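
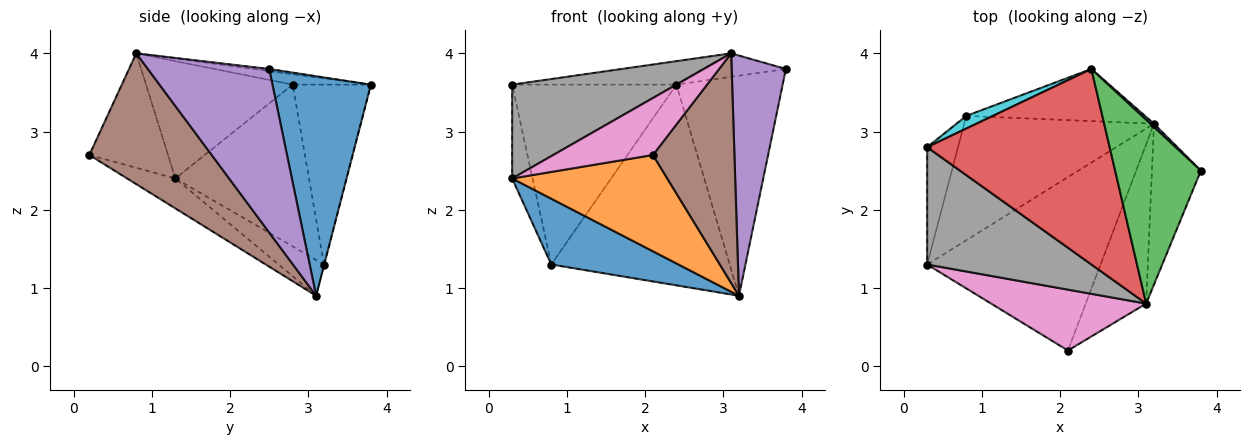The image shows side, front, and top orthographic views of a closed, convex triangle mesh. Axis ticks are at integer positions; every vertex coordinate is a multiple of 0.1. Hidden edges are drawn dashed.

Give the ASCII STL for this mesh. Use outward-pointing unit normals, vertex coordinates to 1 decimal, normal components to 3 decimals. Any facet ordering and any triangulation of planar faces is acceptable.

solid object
 facet normal 0.680 0.734 0.011
  outer loop
   vertex 3.2 3.1 0.9
   vertex 2.4 3.8 3.6
   vertex 3.8 2.5 3.8
  endloop
 endfacet
 facet normal -0.149 -0.480 -0.864
  outer loop
   vertex 2.1 0.2 2.7
   vertex 0.3 1.3 2.4
   vertex 3.2 3.1 0.9
  endloop
 endfacet
 facet normal -0.024 0.127 0.992
  outer loop
   vertex 3.1 0.8 4.0
   vertex 3.8 2.5 3.8
   vertex 2.4 3.8 3.6
  endloop
 endfacet
 facet normal -0.057 0.119 0.991
  outer loop
   vertex 3.1 0.8 4.0
   vertex 2.4 3.8 3.6
   vertex 0.3 2.8 3.6
  endloop
 endfacet
 facet normal 0.881 -0.394 -0.264
  outer loop
   vertex 3.1 0.8 4.0
   vertex 3.2 3.1 0.9
   vertex 3.8 2.5 3.8
  endloop
 endfacet
 facet normal 0.777 -0.517 -0.359
  outer loop
   vertex 3.1 0.8 4.0
   vertex 2.1 0.2 2.7
   vertex 3.2 3.1 0.9
  endloop
 endfacet
 facet normal -0.475 -0.601 0.643
  outer loop
   vertex 3.1 0.8 4.0
   vertex 0.3 1.3 2.4
   vertex 2.1 0.2 2.7
  endloop
 endfacet
 facet normal -0.487 -0.546 0.682
  outer loop
   vertex 3.1 0.8 4.0
   vertex 0.3 2.8 3.6
   vertex 0.3 1.3 2.4
  endloop
 endfacet
 facet normal -0.002 0.968 -0.251
  outer loop
   vertex 0.8 3.2 1.3
   vertex 2.4 3.8 3.6
   vertex 3.2 3.1 0.9
  endloop
 endfacet
 facet normal -0.429 0.901 0.063
  outer loop
   vertex 0.8 3.2 1.3
   vertex 0.3 2.8 3.6
   vertex 2.4 3.8 3.6
  endloop
 endfacet
 facet normal -0.165 -0.461 -0.872
  outer loop
   vertex 0.8 3.2 1.3
   vertex 3.2 3.1 0.9
   vertex 0.3 1.3 2.4
  endloop
 endfacet
 facet normal -0.971 0.148 -0.185
  outer loop
   vertex 0.8 3.2 1.3
   vertex 0.3 1.3 2.4
   vertex 0.3 2.8 3.6
  endloop
 endfacet
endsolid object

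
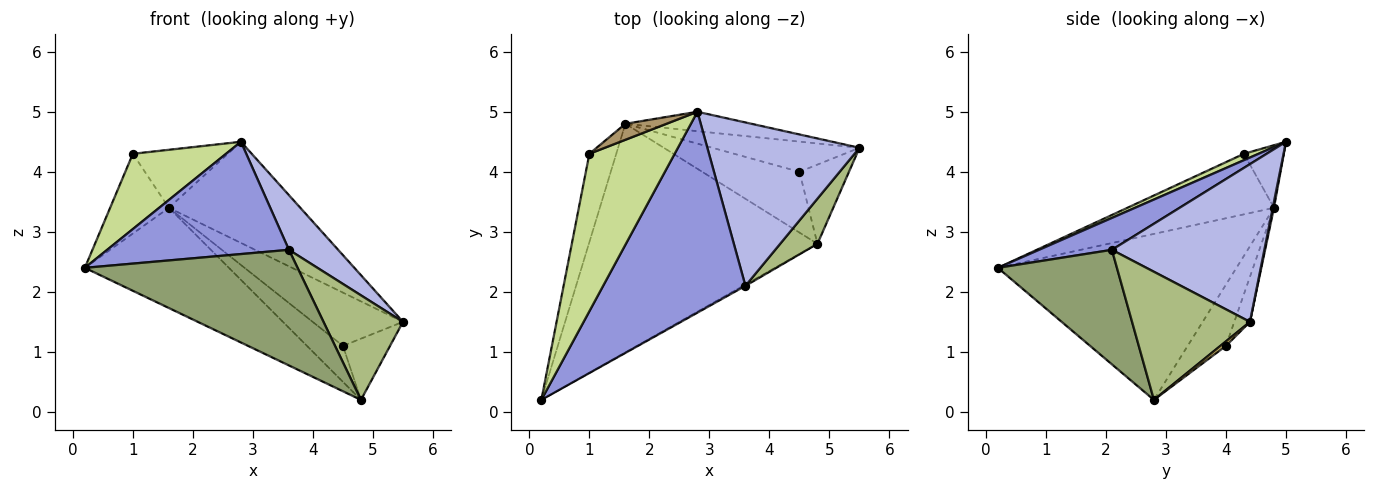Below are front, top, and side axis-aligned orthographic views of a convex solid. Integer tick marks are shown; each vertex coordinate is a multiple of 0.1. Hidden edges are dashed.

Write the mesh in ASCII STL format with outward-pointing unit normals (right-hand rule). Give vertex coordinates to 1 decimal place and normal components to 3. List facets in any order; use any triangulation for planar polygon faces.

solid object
 facet normal -0.554 0.334 -0.763
  outer loop
   vertex 1.6 4.8 3.4
   vertex 4.8 2.8 0.2
   vertex 0.2 0.2 2.4
  endloop
 endfacet
 facet normal 0.009 0.982 -0.188
  outer loop
   vertex 1.6 4.8 3.4
   vertex 2.8 5.0 4.5
   vertex 5.5 4.4 1.5
  endloop
 endfacet
 facet normal 0.192 -0.479 0.857
  outer loop
   vertex 3.6 2.1 2.7
   vertex 2.8 5.0 4.5
   vertex 0.2 0.2 2.4
  endloop
 endfacet
 facet normal 0.701 -0.226 0.676
  outer loop
   vertex 3.6 2.1 2.7
   vertex 5.5 4.4 1.5
   vertex 2.8 5.0 4.5
  endloop
 endfacet
 facet normal 0.488 -0.873 -0.010
  outer loop
   vertex 3.6 2.1 2.7
   vertex 0.2 0.2 2.4
   vertex 4.8 2.8 0.2
  endloop
 endfacet
 facet normal 0.806 -0.543 0.235
  outer loop
   vertex 3.6 2.1 2.7
   vertex 4.8 2.8 0.2
   vertex 5.5 4.4 1.5
  endloop
 endfacet
 facet normal 0.067 -0.430 0.900
  outer loop
   vertex 1.0 4.3 4.3
   vertex 0.2 0.2 2.4
   vertex 2.8 5.0 4.5
  endloop
 endfacet
 facet normal -0.858 0.344 -0.381
  outer loop
   vertex 1.0 4.3 4.3
   vertex 1.6 4.8 3.4
   vertex 0.2 0.2 2.4
  endloop
 endfacet
 facet normal -0.375 0.894 0.247
  outer loop
   vertex 1.0 4.3 4.3
   vertex 2.8 5.0 4.5
   vertex 1.6 4.8 3.4
  endloop
 endfacet
 facet normal 0.072 0.610 -0.789
  outer loop
   vertex 4.5 4.0 1.1
   vertex 5.5 4.4 1.5
   vertex 4.8 2.8 0.2
  endloop
 endfacet
 facet normal -0.149 0.860 -0.487
  outer loop
   vertex 4.5 4.0 1.1
   vertex 1.6 4.8 3.4
   vertex 5.5 4.4 1.5
  endloop
 endfacet
 facet normal -0.476 0.448 -0.756
  outer loop
   vertex 4.5 4.0 1.1
   vertex 4.8 2.8 0.2
   vertex 1.6 4.8 3.4
  endloop
 endfacet
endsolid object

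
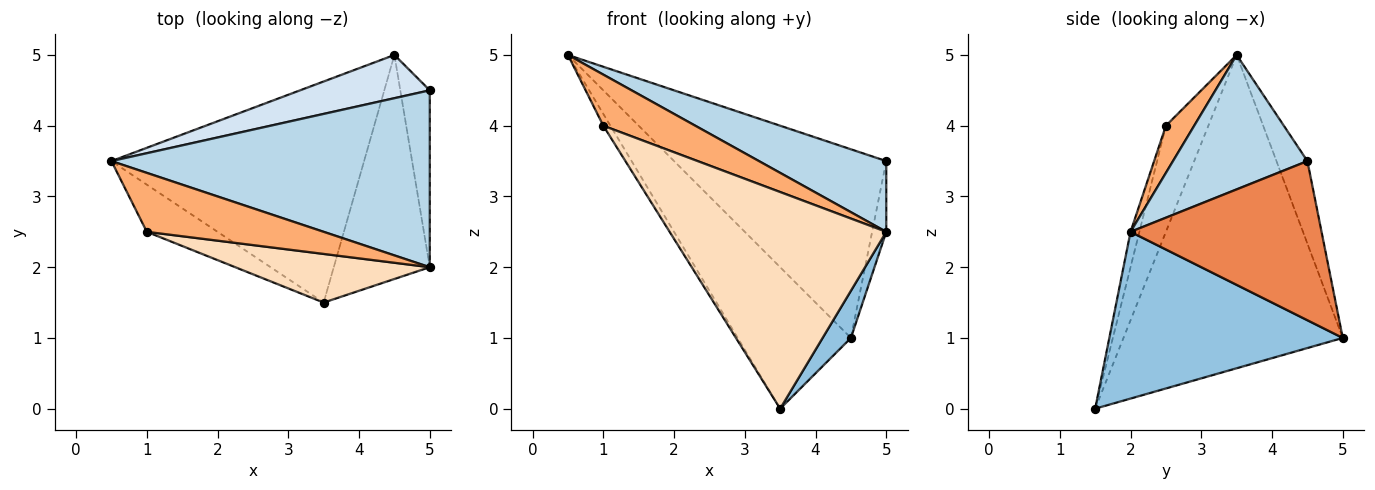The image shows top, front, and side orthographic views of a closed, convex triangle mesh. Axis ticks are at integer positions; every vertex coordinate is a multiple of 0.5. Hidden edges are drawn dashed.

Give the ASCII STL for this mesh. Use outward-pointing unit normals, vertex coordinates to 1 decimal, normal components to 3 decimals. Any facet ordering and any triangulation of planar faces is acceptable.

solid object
 facet normal -0.722 0.373 -0.582
  outer loop
   vertex 3.5 1.5 0.0
   vertex 0.5 3.5 5.0
   vertex 4.5 5.0 1.0
  endloop
 endfacet
 facet normal 0.862 -0.104 -0.496
  outer loop
   vertex 3.5 1.5 0.0
   vertex 4.5 5.0 1.0
   vertex 5.0 2.0 2.5
  endloop
 endfacet
 facet normal 0.365 -0.346 0.864
  outer loop
   vertex 5.0 4.5 3.5
   vertex 0.5 3.5 5.0
   vertex 5.0 2.0 2.5
  endloop
 endfacet
 facet normal -0.141 0.965 0.221
  outer loop
   vertex 5.0 4.5 3.5
   vertex 4.5 5.0 1.0
   vertex 0.5 3.5 5.0
  endloop
 endfacet
 facet normal 0.981 0.073 -0.182
  outer loop
   vertex 5.0 4.5 3.5
   vertex 5.0 2.0 2.5
   vertex 4.5 5.0 1.0
  endloop
 endfacet
 facet normal 0.198 -0.642 0.741
  outer loop
   vertex 1.0 2.5 4.0
   vertex 5.0 2.0 2.5
   vertex 0.5 3.5 5.0
  endloop
 endfacet
 facet normal -0.824 0.137 -0.549
  outer loop
   vertex 1.0 2.5 4.0
   vertex 0.5 3.5 5.0
   vertex 3.5 1.5 0.0
  endloop
 endfacet
 facet normal -0.040 -0.975 0.219
  outer loop
   vertex 1.0 2.5 4.0
   vertex 3.5 1.5 0.0
   vertex 5.0 2.0 2.5
  endloop
 endfacet
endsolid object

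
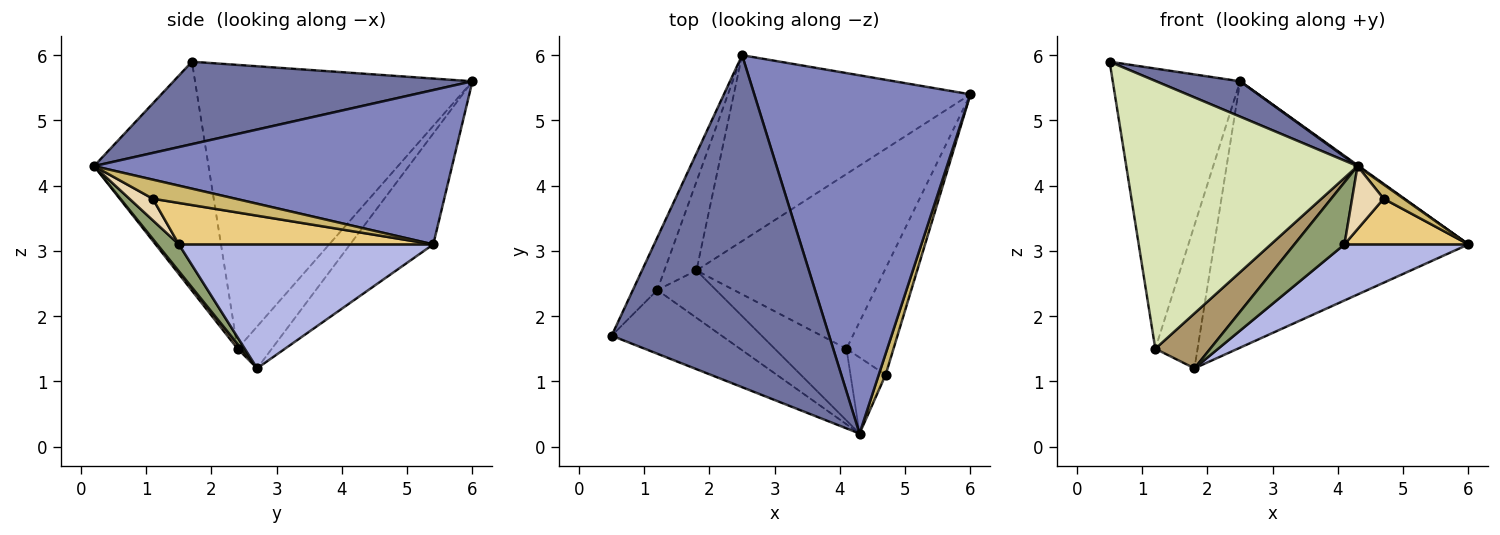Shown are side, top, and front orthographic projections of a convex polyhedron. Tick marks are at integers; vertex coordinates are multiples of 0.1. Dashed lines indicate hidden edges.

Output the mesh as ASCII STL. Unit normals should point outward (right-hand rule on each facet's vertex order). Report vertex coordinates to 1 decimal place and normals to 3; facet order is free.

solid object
 facet normal 0.353 -0.099 0.930
  outer loop
   vertex 2.5 6.0 5.6
   vertex 0.5 1.7 5.9
   vertex 4.3 0.2 4.3
  endloop
 endfacet
 facet normal 0.581 -0.002 0.814
  outer loop
   vertex 2.5 6.0 5.6
   vertex 4.3 0.2 4.3
   vertex 6.0 5.4 3.1
  endloop
 endfacet
 facet normal -0.259 0.792 -0.553
  outer loop
   vertex 2.5 6.0 5.6
   vertex 6.0 5.4 3.1
   vertex 1.8 2.7 1.2
  endloop
 endfacet
 facet normal 0.531 -0.259 -0.807
  outer loop
   vertex 4.1 1.5 3.1
   vertex 1.8 2.7 1.2
   vertex 6.0 5.4 3.1
  endloop
 endfacet
 facet normal 0.272 -0.630 -0.728
  outer loop
   vertex 4.1 1.5 3.1
   vertex 4.3 0.2 4.3
   vertex 1.8 2.7 1.2
  endloop
 endfacet
 facet normal -0.906 0.416 -0.078
  outer loop
   vertex 1.2 2.4 1.5
   vertex 0.5 1.7 5.9
   vertex 2.5 6.0 5.6
  endloop
 endfacet
 facet normal -0.567 0.700 -0.435
  outer loop
   vertex 1.2 2.4 1.5
   vertex 2.5 6.0 5.6
   vertex 1.8 2.7 1.2
  endloop
 endfacet
 facet normal -0.434 -0.877 -0.208
  outer loop
   vertex 1.2 2.4 1.5
   vertex 4.3 0.2 4.3
   vertex 0.5 1.7 5.9
  endloop
 endfacet
 facet normal 0.052 -0.756 -0.652
  outer loop
   vertex 1.2 2.4 1.5
   vertex 1.8 2.7 1.2
   vertex 4.3 0.2 4.3
  endloop
 endfacet
 facet normal 0.917 -0.223 0.332
  outer loop
   vertex 4.7 1.1 3.8
   vertex 6.0 5.4 3.1
   vertex 4.3 0.2 4.3
  endloop
 endfacet
 facet normal 0.629 -0.306 -0.714
  outer loop
   vertex 4.7 1.1 3.8
   vertex 4.1 1.5 3.1
   vertex 6.0 5.4 3.1
  endloop
 endfacet
 facet normal 0.428 -0.577 -0.696
  outer loop
   vertex 4.7 1.1 3.8
   vertex 4.3 0.2 4.3
   vertex 4.1 1.5 3.1
  endloop
 endfacet
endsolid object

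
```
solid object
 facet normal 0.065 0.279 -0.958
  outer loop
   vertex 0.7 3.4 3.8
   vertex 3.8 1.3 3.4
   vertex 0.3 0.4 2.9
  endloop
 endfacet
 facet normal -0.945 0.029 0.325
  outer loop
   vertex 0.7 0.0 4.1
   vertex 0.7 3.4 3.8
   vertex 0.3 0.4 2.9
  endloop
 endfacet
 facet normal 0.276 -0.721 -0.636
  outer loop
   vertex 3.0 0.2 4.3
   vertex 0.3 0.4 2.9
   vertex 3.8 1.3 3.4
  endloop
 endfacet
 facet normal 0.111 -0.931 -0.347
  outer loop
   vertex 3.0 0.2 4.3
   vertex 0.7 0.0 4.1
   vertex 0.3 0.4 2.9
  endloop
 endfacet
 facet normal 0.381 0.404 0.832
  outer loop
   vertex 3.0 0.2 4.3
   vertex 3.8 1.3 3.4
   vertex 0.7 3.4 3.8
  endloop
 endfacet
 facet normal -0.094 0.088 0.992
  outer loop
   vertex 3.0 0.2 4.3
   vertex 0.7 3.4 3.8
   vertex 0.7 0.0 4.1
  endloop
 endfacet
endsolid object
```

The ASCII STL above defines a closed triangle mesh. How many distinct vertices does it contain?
5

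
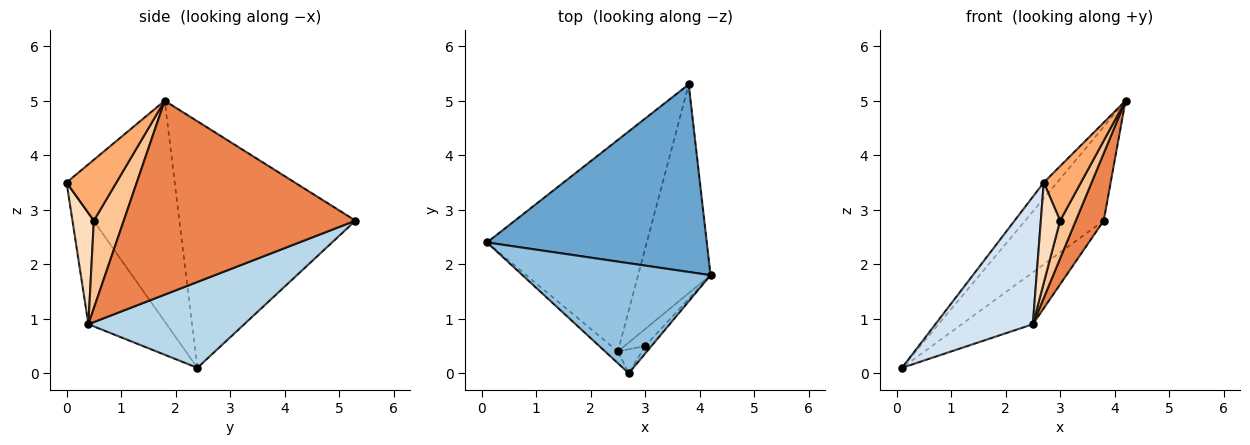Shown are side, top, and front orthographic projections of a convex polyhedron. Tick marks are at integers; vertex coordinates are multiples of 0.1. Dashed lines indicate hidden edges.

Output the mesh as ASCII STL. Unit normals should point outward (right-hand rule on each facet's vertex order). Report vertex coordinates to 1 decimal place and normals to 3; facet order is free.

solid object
 facet normal -0.708 0.316 0.631
  outer loop
   vertex 3.8 5.3 2.8
   vertex 0.1 2.4 0.1
   vertex 4.2 1.8 5.0
  endloop
 endfacet
 facet normal -0.758 0.094 0.646
  outer loop
   vertex 2.7 0.0 3.5
   vertex 4.2 1.8 5.0
   vertex 0.1 2.4 0.1
  endloop
 endfacet
 facet normal 0.463 0.211 -0.861
  outer loop
   vertex 2.5 0.4 0.9
   vertex 0.1 2.4 0.1
   vertex 3.8 5.3 2.8
  endloop
 endfacet
 facet normal -0.624 -0.778 -0.072
  outer loop
   vertex 2.5 0.4 0.9
   vertex 2.7 0.0 3.5
   vertex 0.1 2.4 0.1
  endloop
 endfacet
 facet normal 0.931 -0.112 -0.348
  outer loop
   vertex 2.5 0.4 0.9
   vertex 3.8 5.3 2.8
   vertex 4.2 1.8 5.0
  endloop
 endfacet
 facet normal 0.799 -0.596 -0.083
  outer loop
   vertex 3.0 0.5 2.8
   vertex 4.2 1.8 5.0
   vertex 2.7 0.0 3.5
  endloop
 endfacet
 facet normal 0.867 -0.455 -0.204
  outer loop
   vertex 3.0 0.5 2.8
   vertex 2.5 0.4 0.9
   vertex 4.2 1.8 5.0
  endloop
 endfacet
 facet normal 0.733 -0.661 -0.158
  outer loop
   vertex 3.0 0.5 2.8
   vertex 2.7 0.0 3.5
   vertex 2.5 0.4 0.9
  endloop
 endfacet
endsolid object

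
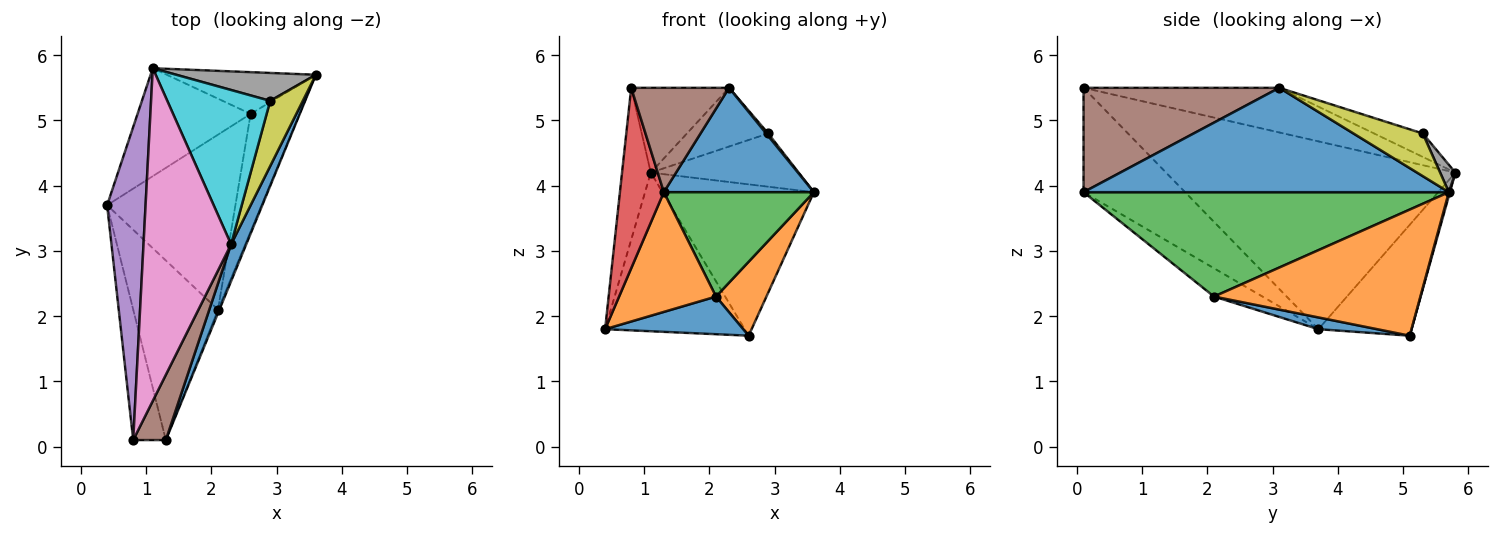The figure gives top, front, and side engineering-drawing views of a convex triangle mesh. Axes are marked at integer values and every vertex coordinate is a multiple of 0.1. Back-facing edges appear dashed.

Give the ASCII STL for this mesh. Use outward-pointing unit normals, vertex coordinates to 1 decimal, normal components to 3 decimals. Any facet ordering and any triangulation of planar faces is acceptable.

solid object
 facet normal 0.917 -0.377 0.133
  outer loop
   vertex 2.3 3.1 5.5
   vertex 1.3 0.1 3.9
   vertex 3.6 5.7 3.9
  endloop
 endfacet
 facet normal -0.267 -0.535 -0.802
  outer loop
   vertex 2.1 2.1 2.3
   vertex 1.3 0.1 3.9
   vertex 0.4 3.7 1.8
  endloop
 endfacet
 facet normal 0.925 -0.380 -0.012
  outer loop
   vertex 2.1 2.1 2.3
   vertex 3.6 5.7 3.9
   vertex 1.3 0.1 3.9
  endloop
 endfacet
 facet normal -0.882 -0.381 -0.276
  outer loop
   vertex 0.8 0.1 5.5
   vertex 0.4 3.7 1.8
   vertex 1.3 0.1 3.9
  endloop
 endfacet
 facet normal -0.975 0.097 0.200
  outer loop
   vertex 0.8 0.1 5.5
   vertex 1.1 5.8 4.2
   vertex 0.4 3.7 1.8
  endloop
 endfacet
 facet normal 0.861 -0.431 0.269
  outer loop
   vertex 0.8 0.1 5.5
   vertex 1.3 0.1 3.9
   vertex 2.3 3.1 5.5
  endloop
 endfacet
 facet normal -0.443 0.221 0.869
  outer loop
   vertex 0.8 0.1 5.5
   vertex 2.3 3.1 5.5
   vertex 1.1 5.8 4.2
  endloop
 endfacet
 facet normal 0.091 0.882 0.463
  outer loop
   vertex 2.9 5.3 4.8
   vertex 3.6 5.7 3.9
   vertex 1.1 5.8 4.2
  endloop
 endfacet
 facet normal 0.794 -0.023 0.607
  outer loop
   vertex 2.9 5.3 4.8
   vertex 2.3 3.1 5.5
   vertex 3.6 5.7 3.9
  endloop
 endfacet
 facet normal -0.208 0.348 0.914
  outer loop
   vertex 2.9 5.3 4.8
   vertex 1.1 5.8 4.2
   vertex 2.3 3.1 5.5
  endloop
 endfacet
 facet normal 0.089 -0.210 -0.974
  outer loop
   vertex 2.6 5.1 1.7
   vertex 2.1 2.1 2.3
   vertex 0.4 3.7 1.8
  endloop
 endfacet
 facet normal 0.909 -0.222 -0.353
  outer loop
   vertex 2.6 5.1 1.7
   vertex 3.6 5.7 3.9
   vertex 2.1 2.1 2.3
  endloop
 endfacet
 facet normal -0.483 0.724 -0.493
  outer loop
   vertex 2.6 5.1 1.7
   vertex 0.4 3.7 1.8
   vertex 1.1 5.8 4.2
  endloop
 endfacet
 facet normal 0.007 0.964 -0.266
  outer loop
   vertex 2.6 5.1 1.7
   vertex 1.1 5.8 4.2
   vertex 3.6 5.7 3.9
  endloop
 endfacet
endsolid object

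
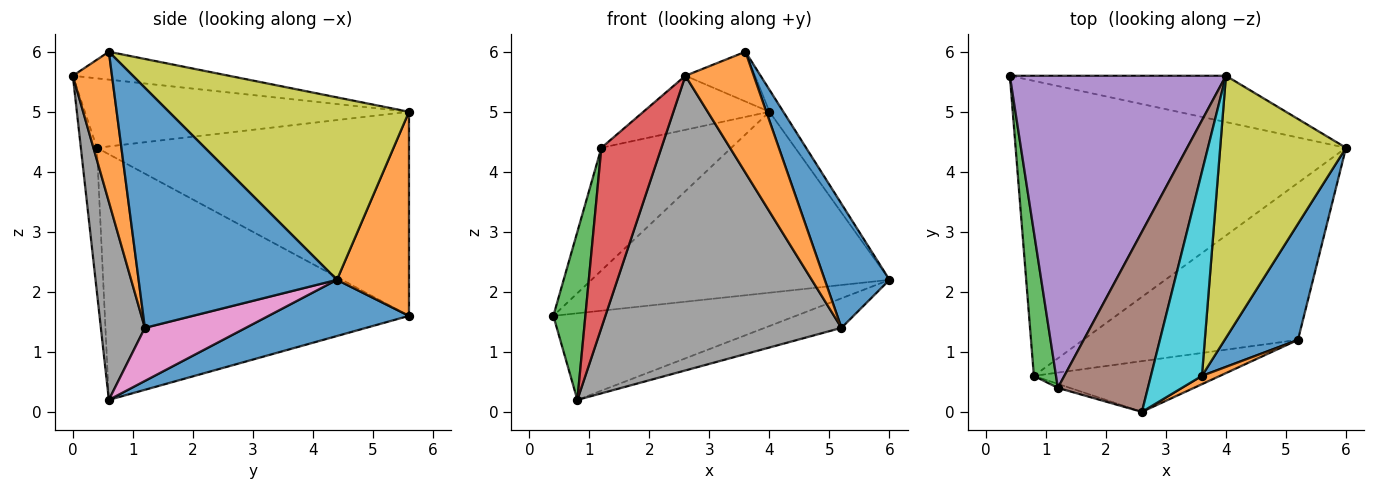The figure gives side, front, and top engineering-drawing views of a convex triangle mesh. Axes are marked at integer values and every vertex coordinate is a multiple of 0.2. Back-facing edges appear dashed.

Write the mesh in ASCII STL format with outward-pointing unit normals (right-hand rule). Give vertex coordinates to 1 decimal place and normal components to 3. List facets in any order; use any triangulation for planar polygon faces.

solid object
 facet normal 0.161 0.278 -0.947
  outer loop
   vertex 0.8 0.6 0.2
   vertex 0.4 5.6 1.6
   vertex 6.0 4.4 2.2
  endloop
 endfacet
 facet normal 0.228 0.943 -0.241
  outer loop
   vertex 4.0 5.6 5.0
   vertex 6.0 4.4 2.2
   vertex 0.4 5.6 1.6
  endloop
 endfacet
 facet normal -0.991 -0.104 0.089
  outer loop
   vertex 1.2 0.4 4.4
   vertex 0.4 5.6 1.6
   vertex 0.8 0.6 0.2
  endloop
 endfacet
 facet normal -0.258 -0.966 -0.021
  outer loop
   vertex 1.2 0.4 4.4
   vertex 0.8 0.6 0.2
   vertex 2.6 0.0 5.6
  endloop
 endfacet
 facet normal -0.660 0.275 0.699
  outer loop
   vertex 1.2 0.4 4.4
   vertex 4.0 5.6 5.0
   vertex 0.4 5.6 1.6
  endloop
 endfacet
 facet normal -0.594 0.231 0.770
  outer loop
   vertex 1.2 0.4 4.4
   vertex 2.6 0.0 5.6
   vertex 4.0 5.6 5.0
  endloop
 endfacet
 facet normal 0.236 0.180 -0.955
  outer loop
   vertex 5.2 1.2 1.4
   vertex 0.8 0.6 0.2
   vertex 6.0 4.4 2.2
  endloop
 endfacet
 facet normal 0.178 -0.970 -0.167
  outer loop
   vertex 5.2 1.2 1.4
   vertex 2.6 0.0 5.6
   vertex 0.8 0.6 0.2
  endloop
 endfacet
 facet normal 0.822 0.048 0.567
  outer loop
   vertex 3.6 0.6 6.0
   vertex 6.0 4.4 2.2
   vertex 4.0 5.6 5.0
  endloop
 endfacet
 facet normal -0.469 0.209 0.858
  outer loop
   vertex 3.6 0.6 6.0
   vertex 4.0 5.6 5.0
   vertex 2.6 0.0 5.6
  endloop
 endfacet
 facet normal 0.913 -0.298 0.279
  outer loop
   vertex 3.6 0.6 6.0
   vertex 5.2 1.2 1.4
   vertex 6.0 4.4 2.2
  endloop
 endfacet
 facet normal 0.496 -0.866 0.060
  outer loop
   vertex 3.6 0.6 6.0
   vertex 2.6 0.0 5.6
   vertex 5.2 1.2 1.4
  endloop
 endfacet
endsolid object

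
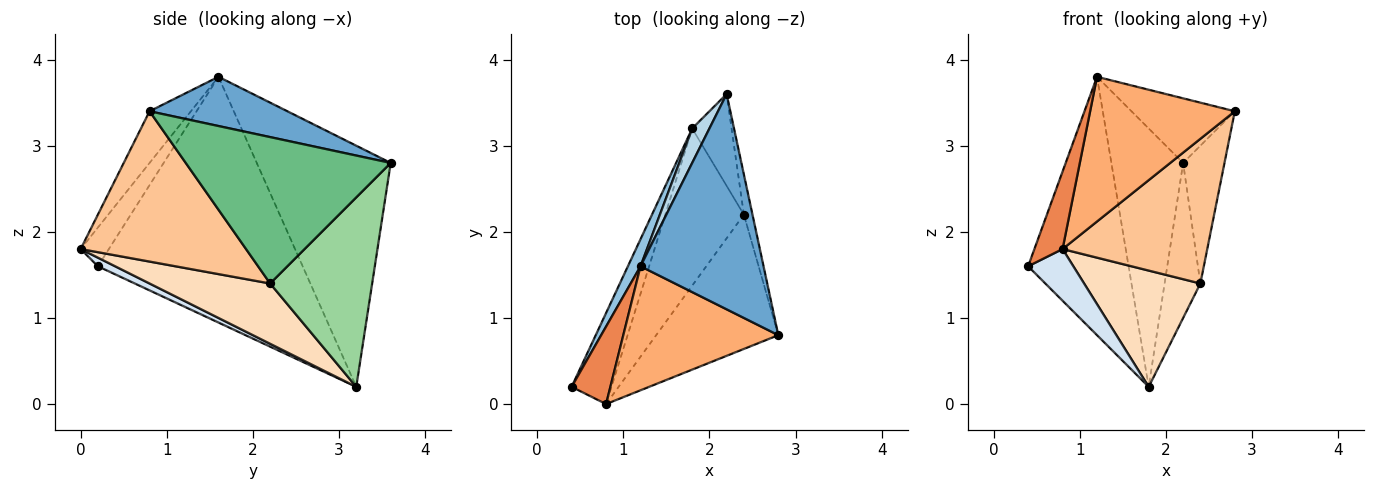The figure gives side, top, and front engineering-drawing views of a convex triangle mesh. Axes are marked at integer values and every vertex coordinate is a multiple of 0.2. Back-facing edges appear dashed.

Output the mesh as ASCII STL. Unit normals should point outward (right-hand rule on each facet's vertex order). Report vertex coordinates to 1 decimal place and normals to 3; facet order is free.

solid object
 facet normal 0.358 0.268 0.894
  outer loop
   vertex 1.2 1.6 3.8
   vertex 2.8 0.8 3.4
   vertex 2.2 3.6 2.8
  endloop
 endfacet
 facet normal -0.897 0.440 0.046
  outer loop
   vertex 1.2 1.6 3.8
   vertex 1.8 3.2 0.2
   vertex 0.4 0.2 1.6
  endloop
 endfacet
 facet normal -0.880 0.471 0.063
  outer loop
   vertex 1.2 1.6 3.8
   vertex 2.2 3.6 2.8
   vertex 1.8 3.2 0.2
  endloop
 endfacet
 facet normal 0.185 -0.485 -0.855
  outer loop
   vertex 0.8 0.0 1.8
   vertex 0.4 0.2 1.6
   vertex 1.8 3.2 0.2
  endloop
 endfacet
 facet normal -0.577 -0.577 0.577
  outer loop
   vertex 0.8 0.0 1.8
   vertex 1.2 1.6 3.8
   vertex 0.4 0.2 1.6
  endloop
 endfacet
 facet normal -0.212 -0.742 0.636
  outer loop
   vertex 0.8 0.0 1.8
   vertex 2.8 0.8 3.4
   vertex 1.2 1.6 3.8
  endloop
 endfacet
 facet normal 0.642 -0.562 -0.522
  outer loop
   vertex 2.4 2.2 1.4
   vertex 2.8 0.8 3.4
   vertex 0.8 0.0 1.8
  endloop
 endfacet
 facet normal 0.525 -0.506 -0.684
  outer loop
   vertex 2.4 2.2 1.4
   vertex 0.8 0.0 1.8
   vertex 1.8 3.2 0.2
  endloop
 endfacet
 facet normal 0.979 0.197 -0.058
  outer loop
   vertex 2.4 2.2 1.4
   vertex 2.2 3.6 2.8
   vertex 2.8 0.8 3.4
  endloop
 endfacet
 facet normal 0.926 0.325 -0.192
  outer loop
   vertex 2.4 2.2 1.4
   vertex 1.8 3.2 0.2
   vertex 2.2 3.6 2.8
  endloop
 endfacet
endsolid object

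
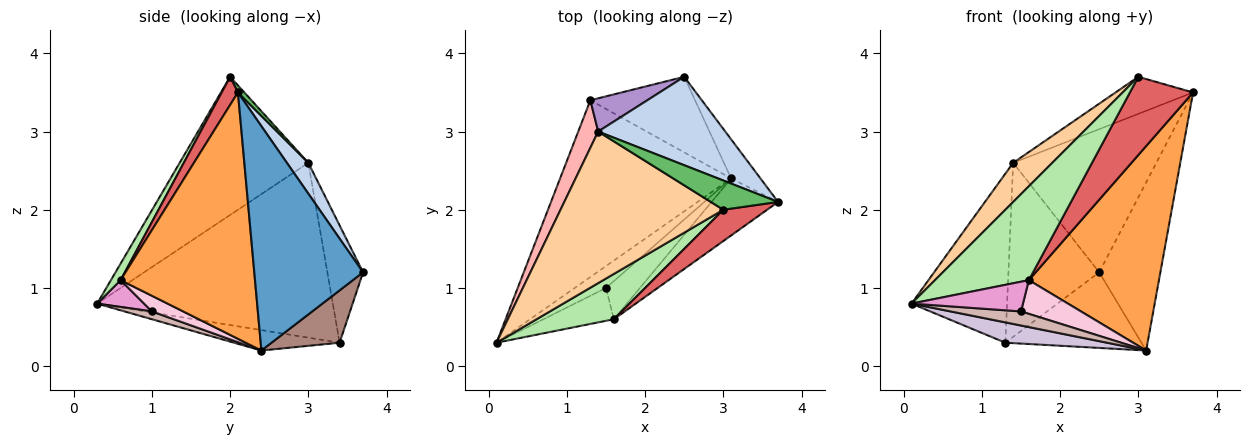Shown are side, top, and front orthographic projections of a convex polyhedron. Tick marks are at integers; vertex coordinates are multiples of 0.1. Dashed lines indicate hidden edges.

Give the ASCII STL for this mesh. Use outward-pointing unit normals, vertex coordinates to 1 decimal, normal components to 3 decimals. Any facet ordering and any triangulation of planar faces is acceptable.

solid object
 facet normal 0.866 0.487 -0.113
  outer loop
   vertex 3.1 2.4 0.2
   vertex 2.5 3.7 1.2
   vertex 3.7 2.1 3.5
  endloop
 endfacet
 facet normal 0.126 0.844 0.521
  outer loop
   vertex 1.4 3.0 2.6
   vertex 3.7 2.1 3.5
   vertex 2.5 3.7 1.2
  endloop
 endfacet
 facet normal 0.705 -0.683 -0.190
  outer loop
   vertex 1.6 0.6 1.1
   vertex 3.1 2.4 0.2
   vertex 3.7 2.1 3.5
  endloop
 endfacet
 facet normal -0.635 -0.193 0.748
  outer loop
   vertex 3.0 2.0 3.7
   vertex 1.4 3.0 2.6
   vertex 0.1 0.3 0.8
  endloop
 endfacet
 facet normal 0.065 0.783 0.618
  outer loop
   vertex 3.0 2.0 3.7
   vertex 3.7 2.1 3.5
   vertex 1.4 3.0 2.6
  endloop
 endfacet
 facet normal 0.093 -0.897 0.433
  outer loop
   vertex 3.0 2.0 3.7
   vertex 0.1 0.3 0.8
   vertex 1.6 0.6 1.1
  endloop
 endfacet
 facet normal 0.232 -0.903 0.361
  outer loop
   vertex 3.0 2.0 3.7
   vertex 1.6 0.6 1.1
   vertex 3.7 2.1 3.5
  endloop
 endfacet
 facet normal -0.922 0.374 0.105
  outer loop
   vertex 1.3 3.4 0.3
   vertex 0.1 0.3 0.8
   vertex 1.4 3.0 2.6
  endloop
 endfacet
 facet normal -0.360 0.916 0.175
  outer loop
   vertex 1.3 3.4 0.3
   vertex 1.4 3.0 2.6
   vertex 2.5 3.7 1.2
  endloop
 endfacet
 facet normal -0.118 -0.113 -0.987
  outer loop
   vertex 1.3 3.4 0.3
   vertex 3.1 2.4 0.2
   vertex 0.1 0.3 0.8
  endloop
 endfacet
 facet normal 0.333 0.667 -0.667
  outer loop
   vertex 1.3 3.4 0.3
   vertex 2.5 3.7 1.2
   vertex 3.1 2.4 0.2
  endloop
 endfacet
 facet normal 0.206 -0.529 -0.823
  outer loop
   vertex 1.5 1.0 0.7
   vertex 0.1 0.3 0.8
   vertex 3.1 2.4 0.2
  endloop
 endfacet
 facet normal 0.272 -0.646 -0.714
  outer loop
   vertex 1.5 1.0 0.7
   vertex 1.6 0.6 1.1
   vertex 0.1 0.3 0.8
  endloop
 endfacet
 facet normal 0.327 -0.626 -0.708
  outer loop
   vertex 1.5 1.0 0.7
   vertex 3.1 2.4 0.2
   vertex 1.6 0.6 1.1
  endloop
 endfacet
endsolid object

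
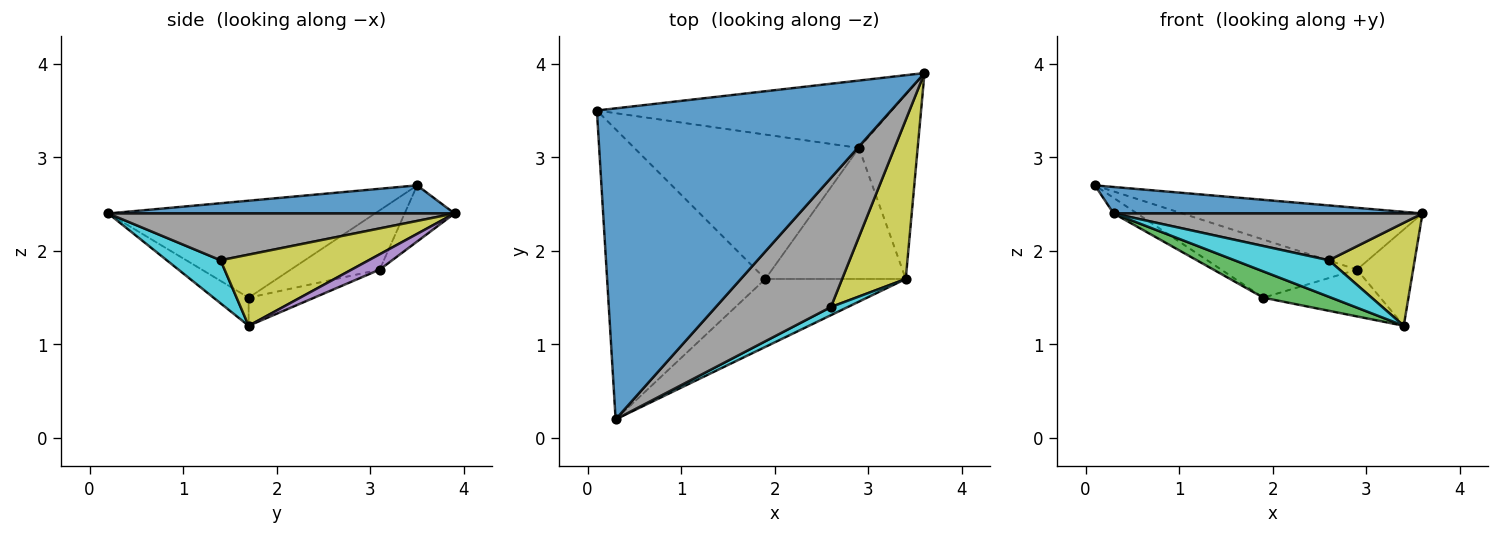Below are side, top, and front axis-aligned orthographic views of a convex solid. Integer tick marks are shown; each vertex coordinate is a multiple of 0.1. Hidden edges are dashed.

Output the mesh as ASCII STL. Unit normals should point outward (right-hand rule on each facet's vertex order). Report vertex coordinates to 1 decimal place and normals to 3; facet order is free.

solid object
 facet normal 0.095 -0.084 0.992
  outer loop
   vertex 0.3 0.2 2.4
   vertex 3.6 3.9 2.4
   vertex 0.1 3.5 2.7
  endloop
 endfacet
 facet normal -0.522 0.046 -0.852
  outer loop
   vertex 1.9 1.7 1.5
   vertex 0.3 0.2 2.4
   vertex 0.1 3.5 2.7
  endloop
 endfacet
 facet normal -0.183 -0.355 -0.917
  outer loop
   vertex 1.9 1.7 1.5
   vertex 3.4 1.7 1.2
   vertex 0.3 0.2 2.4
  endloop
 endfacet
 facet normal -0.139 0.669 -0.730
  outer loop
   vertex 2.9 3.1 1.8
   vertex 0.1 3.5 2.7
   vertex 3.6 3.9 2.4
  endloop
 endfacet
 facet normal 0.225 0.451 -0.864
  outer loop
   vertex 2.9 3.1 1.8
   vertex 3.6 3.9 2.4
   vertex 3.4 1.7 1.2
  endloop
 endfacet
 facet normal -0.238 0.363 -0.901
  outer loop
   vertex 2.9 3.1 1.8
   vertex 1.9 1.7 1.5
   vertex 0.1 3.5 2.7
  endloop
 endfacet
 facet normal -0.185 0.331 -0.925
  outer loop
   vertex 2.9 3.1 1.8
   vertex 3.4 1.7 1.2
   vertex 1.9 1.7 1.5
  endloop
 endfacet
 facet normal 0.357 -0.318 0.878
  outer loop
   vertex 2.6 1.4 1.9
   vertex 3.6 3.9 2.4
   vertex 0.3 0.2 2.4
  endloop
 endfacet
 facet normal 0.684 -0.396 0.612
  outer loop
   vertex 2.6 1.4 1.9
   vertex 3.4 1.7 1.2
   vertex 3.6 3.9 2.4
  endloop
 endfacet
 facet normal 0.486 -0.853 0.190
  outer loop
   vertex 2.6 1.4 1.9
   vertex 0.3 0.2 2.4
   vertex 3.4 1.7 1.2
  endloop
 endfacet
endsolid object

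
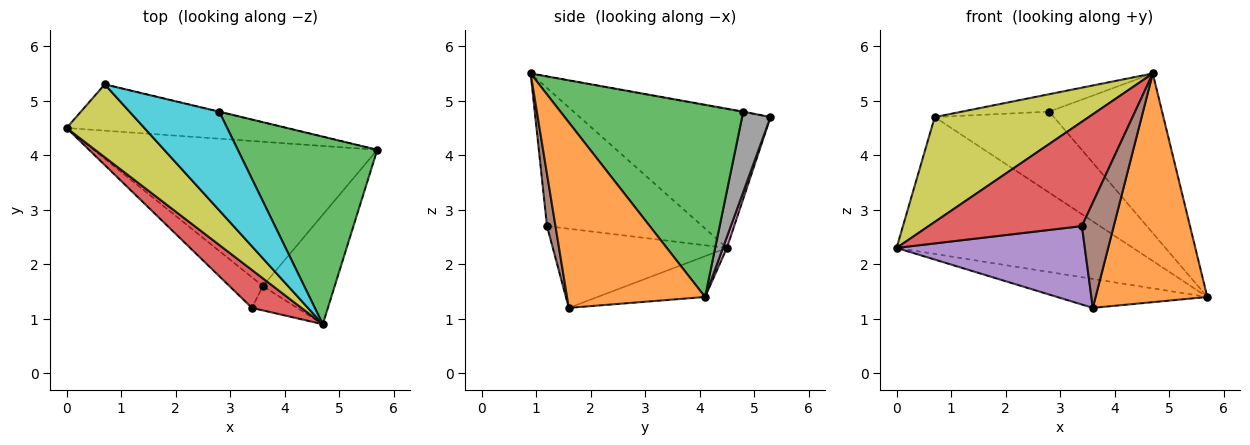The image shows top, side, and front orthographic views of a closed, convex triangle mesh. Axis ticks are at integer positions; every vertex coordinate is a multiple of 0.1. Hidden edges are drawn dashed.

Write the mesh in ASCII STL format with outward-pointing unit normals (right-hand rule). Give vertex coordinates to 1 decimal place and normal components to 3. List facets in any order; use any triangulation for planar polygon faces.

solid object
 facet normal -0.140 0.195 -0.971
  outer loop
   vertex 3.6 1.6 1.2
   vertex 0.0 4.5 2.3
   vertex 5.7 4.1 1.4
  endloop
 endfacet
 facet normal 0.744 -0.602 -0.288
  outer loop
   vertex 3.6 1.6 1.2
   vertex 5.7 4.1 1.4
   vertex 4.7 0.9 5.5
  endloop
 endfacet
 facet normal 0.724 0.447 0.525
  outer loop
   vertex 2.8 4.8 4.8
   vertex 4.7 0.9 5.5
   vertex 5.7 4.1 1.4
  endloop
 endfacet
 facet normal -0.690 -0.681 0.247
  outer loop
   vertex 3.4 1.2 2.7
   vertex 4.7 0.9 5.5
   vertex 0.0 4.5 2.3
  endloop
 endfacet
 facet normal -0.653 -0.706 -0.275
  outer loop
   vertex 3.4 1.2 2.7
   vertex 0.0 4.5 2.3
   vertex 3.6 1.6 1.2
  endloop
 endfacet
 facet normal 0.252 -0.943 -0.218
  outer loop
   vertex 3.4 1.2 2.7
   vertex 3.6 1.6 1.2
   vertex 4.7 0.9 5.5
  endloop
 endfacet
 facet normal 0.016 0.947 -0.320
  outer loop
   vertex 0.7 5.3 4.7
   vertex 5.7 4.1 1.4
   vertex 0.0 4.5 2.3
  endloop
 endfacet
 facet normal 0.232 0.973 -0.003
  outer loop
   vertex 0.7 5.3 4.7
   vertex 2.8 4.8 4.8
   vertex 5.7 4.1 1.4
  endloop
 endfacet
 facet normal -0.713 -0.576 0.400
  outer loop
   vertex 0.7 5.3 4.7
   vertex 0.0 4.5 2.3
   vertex 4.7 0.9 5.5
  endloop
 endfacet
 facet normal -0.005 0.174 0.985
  outer loop
   vertex 0.7 5.3 4.7
   vertex 4.7 0.9 5.5
   vertex 2.8 4.8 4.8
  endloop
 endfacet
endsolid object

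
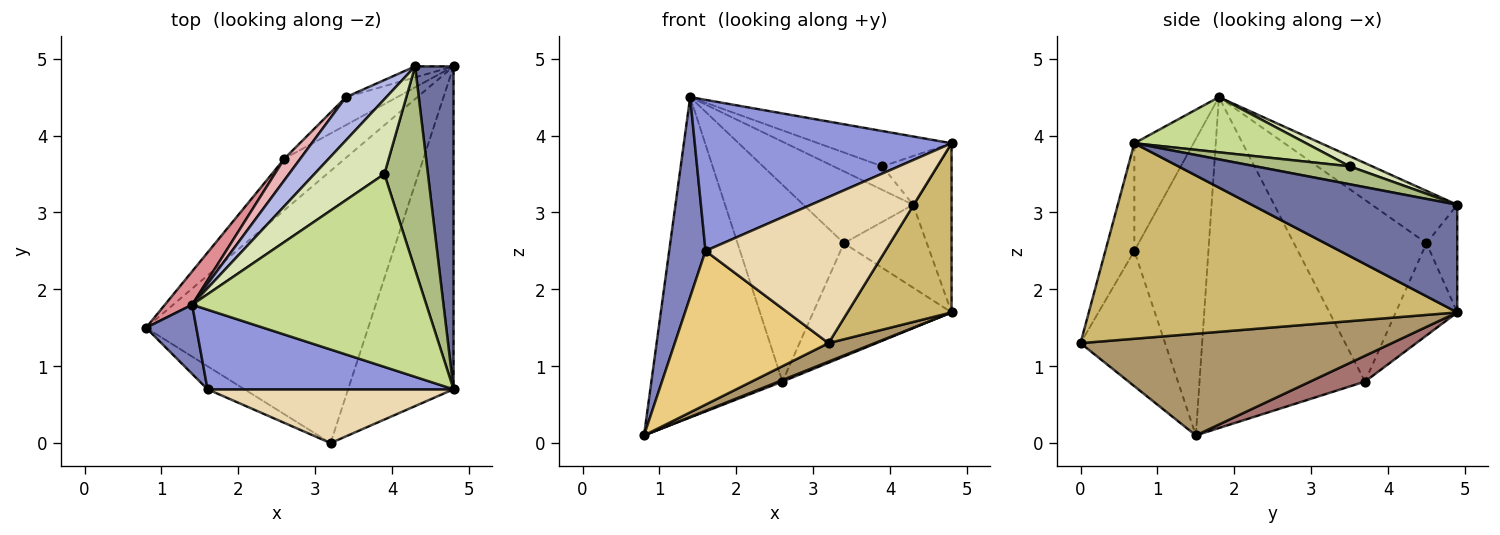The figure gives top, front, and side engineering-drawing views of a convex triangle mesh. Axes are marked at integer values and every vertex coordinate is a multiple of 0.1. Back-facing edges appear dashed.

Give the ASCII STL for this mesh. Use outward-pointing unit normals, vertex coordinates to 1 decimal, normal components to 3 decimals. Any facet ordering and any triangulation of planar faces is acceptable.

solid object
 facet normal 0.927 0.174 0.331
  outer loop
   vertex 4.8 4.9 1.7
   vertex 4.3 4.9 3.1
   vertex 4.8 0.7 3.9
  endloop
 endfacet
 facet normal -0.888 -0.435 0.151
  outer loop
   vertex 1.6 0.7 2.5
   vertex 1.4 1.8 4.5
   vertex 0.8 1.5 0.1
  endloop
 endfacet
 facet normal -0.200 -0.867 0.457
  outer loop
   vertex 1.6 0.7 2.5
   vertex 4.8 0.7 3.9
   vertex 1.4 1.8 4.5
  endloop
 endfacet
 facet normal -0.555 0.713 0.429
  outer loop
   vertex 3.4 4.5 2.6
   vertex 1.4 1.8 4.5
   vertex 4.3 4.9 3.1
  endloop
 endfacet
 facet normal -0.345 0.930 -0.123
  outer loop
   vertex 3.4 4.5 2.6
   vertex 4.3 4.9 3.1
   vertex 4.8 4.9 1.7
  endloop
 endfacet
 facet normal 0.372 0.216 0.903
  outer loop
   vertex 3.9 3.5 3.6
   vertex 4.8 0.7 3.9
   vertex 4.3 4.9 3.1
  endloop
 endfacet
 facet normal 0.226 0.175 0.958
  outer loop
   vertex 3.9 3.5 3.6
   vertex 1.4 1.8 4.5
   vertex 4.8 0.7 3.9
  endloop
 endfacet
 facet normal 0.137 0.298 0.945
  outer loop
   vertex 3.9 3.5 3.6
   vertex 4.3 4.9 3.1
   vertex 1.4 1.8 4.5
  endloop
 endfacet
 facet normal 0.415 -0.062 -0.908
  outer loop
   vertex 3.2 0.0 1.3
   vertex 0.8 1.5 0.1
   vertex 4.8 4.9 1.7
  endloop
 endfacet
 facet normal 0.854 -0.241 -0.461
  outer loop
   vertex 3.2 0.0 1.3
   vertex 4.8 4.9 1.7
   vertex 4.8 0.7 3.9
  endloop
 endfacet
 facet normal -0.478 -0.869 -0.130
  outer loop
   vertex 3.2 0.0 1.3
   vertex 1.6 0.7 2.5
   vertex 0.8 1.5 0.1
  endloop
 endfacet
 facet normal -0.150 -0.928 0.342
  outer loop
   vertex 3.2 0.0 1.3
   vertex 4.8 0.7 3.9
   vertex 1.6 0.7 2.5
  endloop
 endfacet
 facet normal 0.391 -0.027 -0.920
  outer loop
   vertex 2.6 3.7 0.8
   vertex 4.8 4.9 1.7
   vertex 0.8 1.5 0.1
  endloop
 endfacet
 facet normal -0.396 0.891 -0.220
  outer loop
   vertex 2.6 3.7 0.8
   vertex 3.4 4.5 2.6
   vertex 4.8 4.9 1.7
  endloop
 endfacet
 facet normal -0.782 0.620 0.064
  outer loop
   vertex 2.6 3.7 0.8
   vertex 0.8 1.5 0.1
   vertex 1.4 1.8 4.5
  endloop
 endfacet
 facet normal -0.778 0.624 0.068
  outer loop
   vertex 2.6 3.7 0.8
   vertex 1.4 1.8 4.5
   vertex 3.4 4.5 2.6
  endloop
 endfacet
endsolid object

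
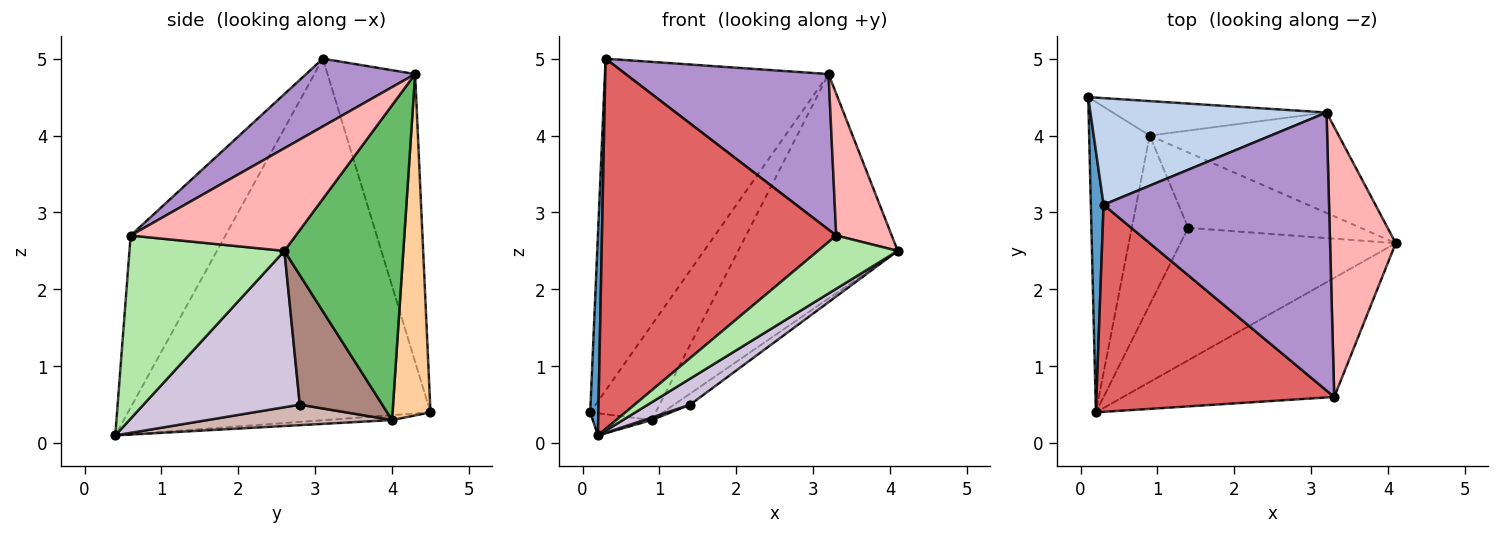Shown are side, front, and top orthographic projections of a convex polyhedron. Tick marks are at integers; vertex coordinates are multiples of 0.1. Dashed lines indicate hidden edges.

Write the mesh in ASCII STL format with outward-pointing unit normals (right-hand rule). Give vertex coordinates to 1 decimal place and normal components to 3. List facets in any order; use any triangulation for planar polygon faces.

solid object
 facet normal -0.999 -0.027 0.035
  outer loop
   vertex 0.3 3.1 5.0
   vertex 0.1 4.5 0.4
   vertex 0.2 0.4 0.1
  endloop
 endfacet
 facet normal -0.349 0.892 0.287
  outer loop
   vertex 3.2 4.3 4.8
   vertex 0.1 4.5 0.4
   vertex 0.3 3.1 5.0
  endloop
 endfacet
 facet normal -0.080 0.071 -0.994
  outer loop
   vertex 0.9 4.0 0.3
   vertex 0.2 0.4 0.1
   vertex 0.1 4.5 0.4
  endloop
 endfacet
 facet normal 0.478 0.825 -0.300
  outer loop
   vertex 0.9 4.0 0.3
   vertex 0.1 4.5 0.4
   vertex 3.2 4.3 4.8
  endloop
 endfacet
 facet normal 0.562 0.755 -0.338
  outer loop
   vertex 0.9 4.0 0.3
   vertex 3.2 4.3 4.8
   vertex 4.1 2.6 2.5
  endloop
 endfacet
 facet normal 0.621 -0.320 -0.716
  outer loop
   vertex 3.3 0.6 2.7
   vertex 0.2 0.4 0.1
   vertex 4.1 2.6 2.5
  endloop
 endfacet
 facet normal -0.333 -0.823 0.460
  outer loop
   vertex 3.3 0.6 2.7
   vertex 0.3 3.1 5.0
   vertex 0.2 0.4 0.1
  endloop
 endfacet
 facet normal 0.811 -0.272 0.518
  outer loop
   vertex 3.3 0.6 2.7
   vertex 4.1 2.6 2.5
   vertex 3.2 4.3 4.8
  endloop
 endfacet
 facet normal 0.254 -0.472 0.844
  outer loop
   vertex 3.3 0.6 2.7
   vertex 3.2 4.3 4.8
   vertex 0.3 3.1 5.0
  endloop
 endfacet
 facet normal 0.580 -0.157 -0.799
  outer loop
   vertex 1.4 2.8 0.5
   vertex 4.1 2.6 2.5
   vertex 0.2 0.4 0.1
  endloop
 endfacet
 facet normal 0.597 0.116 -0.794
  outer loop
   vertex 1.4 2.8 0.5
   vertex 0.9 4.0 0.3
   vertex 4.1 2.6 2.5
  endloop
 endfacet
 facet normal 0.342 -0.014 -0.940
  outer loop
   vertex 1.4 2.8 0.5
   vertex 0.2 0.4 0.1
   vertex 0.9 4.0 0.3
  endloop
 endfacet
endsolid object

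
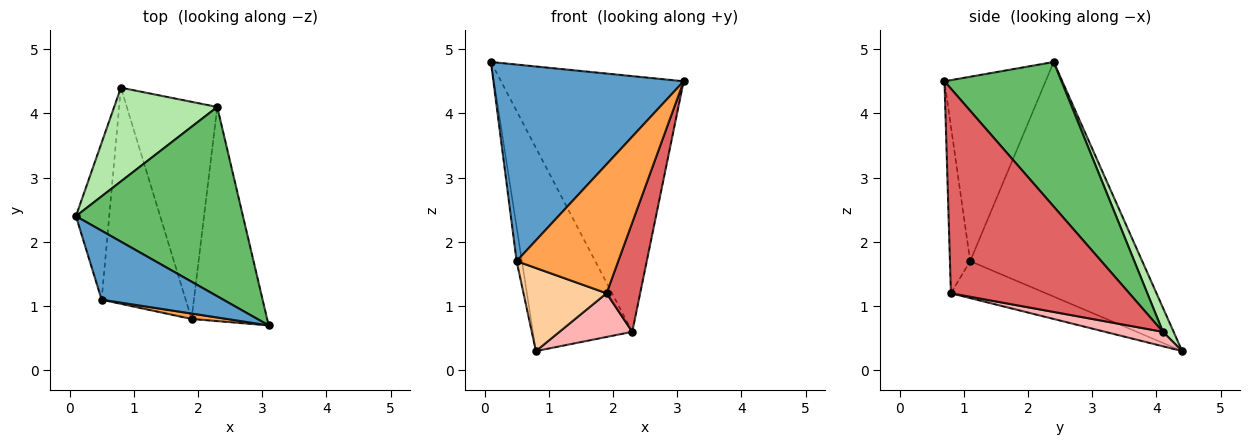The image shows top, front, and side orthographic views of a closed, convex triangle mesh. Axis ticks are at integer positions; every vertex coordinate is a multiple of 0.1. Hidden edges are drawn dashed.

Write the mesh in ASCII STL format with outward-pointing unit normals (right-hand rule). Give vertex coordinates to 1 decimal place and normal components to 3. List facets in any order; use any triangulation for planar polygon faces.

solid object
 facet normal -0.448 -0.843 0.296
  outer loop
   vertex 0.5 1.1 1.7
   vertex 3.1 0.7 4.5
   vertex 0.1 2.4 4.8
  endloop
 endfacet
 facet normal -0.990 0.030 -0.140
  outer loop
   vertex 0.5 1.1 1.7
   vertex 0.1 2.4 4.8
   vertex 0.8 4.4 0.3
  endloop
 endfacet
 facet normal -0.195 -0.980 0.041
  outer loop
   vertex 1.9 0.8 1.2
   vertex 3.1 0.7 4.5
   vertex 0.5 1.1 1.7
  endloop
 endfacet
 facet normal -0.380 -0.332 -0.864
  outer loop
   vertex 1.9 0.8 1.2
   vertex 0.5 1.1 1.7
   vertex 0.8 4.4 0.3
  endloop
 endfacet
 facet normal 0.458 0.715 0.529
  outer loop
   vertex 2.3 4.1 0.6
   vertex 0.1 2.4 4.8
   vertex 3.1 0.7 4.5
  endloop
 endfacet
 facet normal 0.097 0.904 0.417
  outer loop
   vertex 2.3 4.1 0.6
   vertex 0.8 4.4 0.3
   vertex 0.1 2.4 4.8
  endloop
 endfacet
 facet normal 0.924 -0.174 -0.341
  outer loop
   vertex 2.3 4.1 0.6
   vertex 3.1 0.7 4.5
   vertex 1.9 0.8 1.2
  endloop
 endfacet
 facet normal 0.155 -0.195 -0.969
  outer loop
   vertex 2.3 4.1 0.6
   vertex 1.9 0.8 1.2
   vertex 0.8 4.4 0.3
  endloop
 endfacet
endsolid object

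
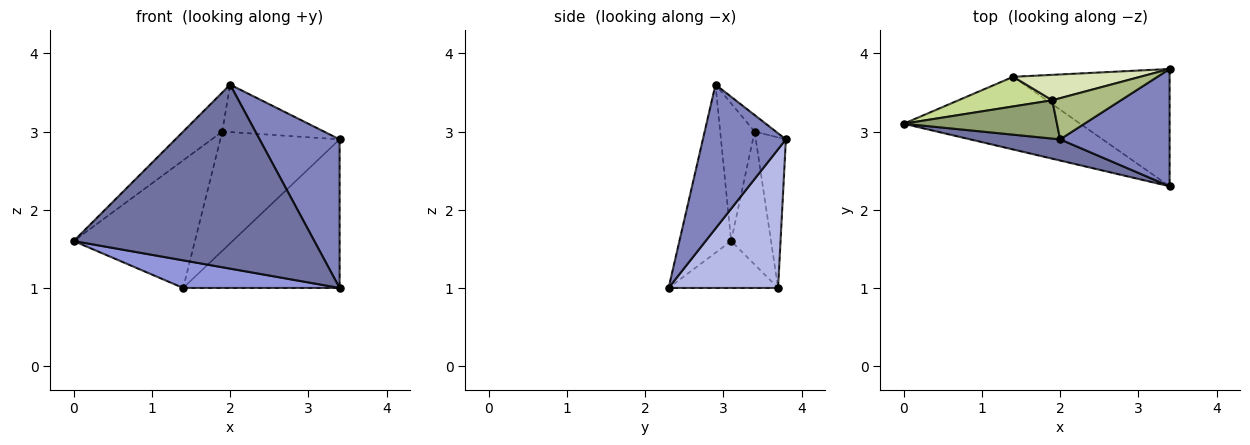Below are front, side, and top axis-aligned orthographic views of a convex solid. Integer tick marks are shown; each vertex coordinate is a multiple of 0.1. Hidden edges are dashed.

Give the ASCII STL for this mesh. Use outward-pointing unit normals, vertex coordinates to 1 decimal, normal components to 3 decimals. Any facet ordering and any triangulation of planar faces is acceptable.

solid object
 facet normal -0.209 -0.972 0.112
  outer loop
   vertex 2.0 2.9 3.6
   vertex 0.0 3.1 1.6
   vertex 3.4 2.3 1.0
  endloop
 endfacet
 facet normal 0.631 -0.609 0.480
  outer loop
   vertex 2.0 2.9 3.6
   vertex 3.4 2.3 1.0
   vertex 3.4 3.8 2.9
  endloop
 endfacet
 facet normal -0.241 -0.345 -0.907
  outer loop
   vertex 1.4 3.7 1.0
   vertex 3.4 2.3 1.0
   vertex 0.0 3.1 1.6
  endloop
 endfacet
 facet normal 0.482 0.688 -0.543
  outer loop
   vertex 1.4 3.7 1.0
   vertex 3.4 3.8 2.9
   vertex 3.4 2.3 1.0
  endloop
 endfacet
 facet normal -0.532 0.605 0.593
  outer loop
   vertex 1.9 3.4 3.0
   vertex 0.0 3.1 1.6
   vertex 2.0 2.9 3.6
  endloop
 endfacet
 facet normal -0.156 0.746 0.648
  outer loop
   vertex 1.9 3.4 3.0
   vertex 2.0 2.9 3.6
   vertex 3.4 3.8 2.9
  endloop
 endfacet
 facet normal -0.305 0.928 0.215
  outer loop
   vertex 1.9 3.4 3.0
   vertex 1.4 3.7 1.0
   vertex 0.0 3.1 1.6
  endloop
 endfacet
 facet normal -0.240 0.950 0.202
  outer loop
   vertex 1.9 3.4 3.0
   vertex 3.4 3.8 2.9
   vertex 1.4 3.7 1.0
  endloop
 endfacet
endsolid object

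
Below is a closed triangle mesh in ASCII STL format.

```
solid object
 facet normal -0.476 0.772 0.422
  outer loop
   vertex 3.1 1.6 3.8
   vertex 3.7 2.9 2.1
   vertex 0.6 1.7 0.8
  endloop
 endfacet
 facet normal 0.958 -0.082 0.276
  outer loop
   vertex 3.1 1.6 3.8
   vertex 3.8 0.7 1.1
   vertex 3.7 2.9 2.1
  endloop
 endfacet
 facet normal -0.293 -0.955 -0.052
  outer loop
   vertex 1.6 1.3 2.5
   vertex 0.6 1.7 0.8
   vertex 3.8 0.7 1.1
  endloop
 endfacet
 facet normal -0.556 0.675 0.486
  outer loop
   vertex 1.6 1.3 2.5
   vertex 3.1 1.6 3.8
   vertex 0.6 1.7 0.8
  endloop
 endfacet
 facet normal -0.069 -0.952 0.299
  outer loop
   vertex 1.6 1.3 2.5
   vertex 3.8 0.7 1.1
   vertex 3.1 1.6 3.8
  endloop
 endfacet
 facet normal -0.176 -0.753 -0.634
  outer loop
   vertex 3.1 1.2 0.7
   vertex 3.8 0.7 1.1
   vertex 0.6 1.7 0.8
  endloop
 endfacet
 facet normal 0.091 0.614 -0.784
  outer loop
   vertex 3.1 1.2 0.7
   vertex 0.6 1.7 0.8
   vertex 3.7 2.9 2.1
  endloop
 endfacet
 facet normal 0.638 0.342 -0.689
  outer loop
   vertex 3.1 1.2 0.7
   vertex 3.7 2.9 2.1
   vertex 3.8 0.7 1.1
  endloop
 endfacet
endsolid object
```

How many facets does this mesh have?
8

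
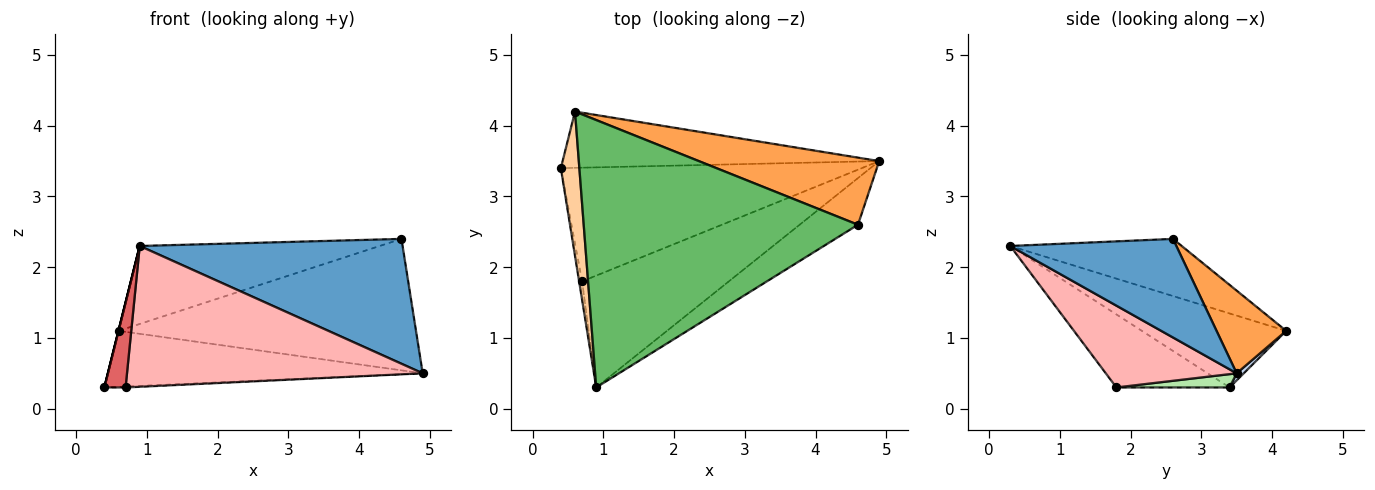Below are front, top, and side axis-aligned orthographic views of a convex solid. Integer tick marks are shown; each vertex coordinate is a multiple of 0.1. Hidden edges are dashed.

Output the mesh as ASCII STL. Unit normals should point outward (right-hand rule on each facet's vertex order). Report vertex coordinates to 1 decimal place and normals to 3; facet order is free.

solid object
 facet normal 0.509 -0.806 -0.301
  outer loop
   vertex 4.6 2.6 2.4
   vertex 0.9 0.3 2.3
   vertex 4.9 3.5 0.5
  endloop
 endfacet
 facet normal 0.016 0.705 -0.709
  outer loop
   vertex 0.6 4.2 1.1
   vertex 4.9 3.5 0.5
   vertex 0.4 3.4 0.3
  endloop
 endfacet
 facet normal 0.204 0.872 0.445
  outer loop
   vertex 0.6 4.2 1.1
   vertex 4.6 2.6 2.4
   vertex 4.9 3.5 0.5
  endloop
 endfacet
 facet normal -0.970 0.000 0.243
  outer loop
   vertex 0.6 4.2 1.1
   vertex 0.4 3.4 0.3
   vertex 0.9 0.3 2.3
  endloop
 endfacet
 facet normal -0.196 0.275 0.941
  outer loop
   vertex 0.6 4.2 1.1
   vertex 0.9 0.3 2.3
   vertex 4.6 2.6 2.4
  endloop
 endfacet
 facet normal 0.044 0.008 -0.999
  outer loop
   vertex 0.7 1.8 0.3
   vertex 0.4 3.4 0.3
   vertex 4.9 3.5 0.5
  endloop
 endfacet
 facet normal -0.982 -0.184 -0.040
  outer loop
   vertex 0.7 1.8 0.3
   vertex 0.9 0.3 2.3
   vertex 0.4 3.4 0.3
  endloop
 endfacet
 facet normal 0.327 -0.740 -0.588
  outer loop
   vertex 0.7 1.8 0.3
   vertex 4.9 3.5 0.5
   vertex 0.9 0.3 2.3
  endloop
 endfacet
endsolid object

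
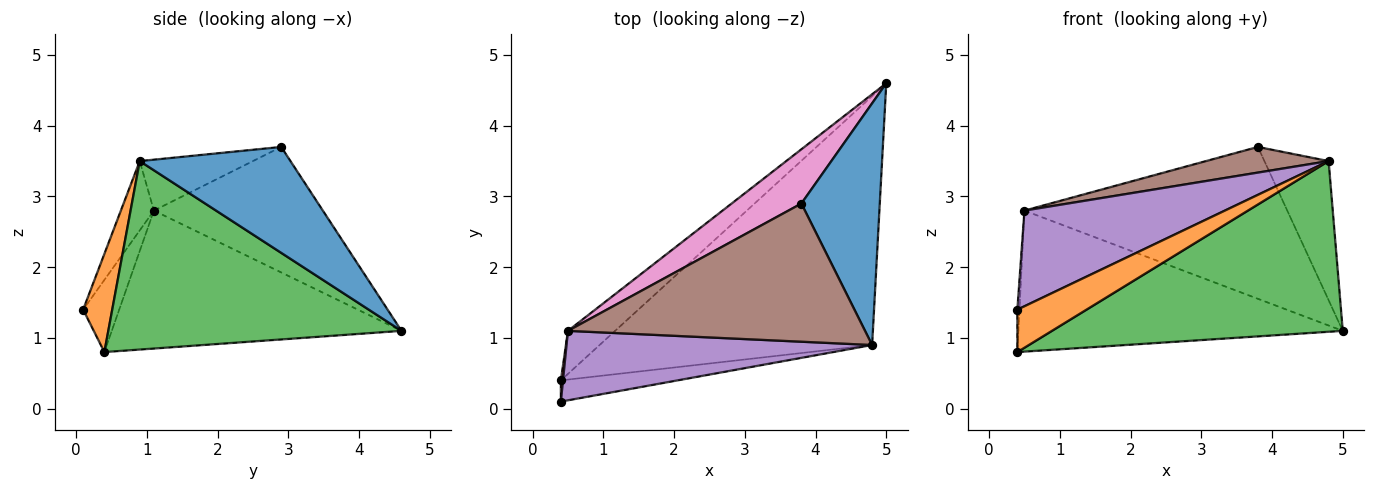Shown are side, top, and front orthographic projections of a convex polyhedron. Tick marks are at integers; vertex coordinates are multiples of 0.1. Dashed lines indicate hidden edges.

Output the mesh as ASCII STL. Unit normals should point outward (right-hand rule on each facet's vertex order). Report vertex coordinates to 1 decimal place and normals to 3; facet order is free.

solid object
 facet normal 0.760 0.324 0.563
  outer loop
   vertex 4.8 0.9 3.5
   vertex 5.0 4.6 1.1
   vertex 3.8 2.9 3.7
  endloop
 endfacet
 facet normal 0.352 -0.837 -0.419
  outer loop
   vertex 4.8 0.9 3.5
   vertex 0.4 0.1 1.4
   vertex 0.4 0.4 0.8
  endloop
 endfacet
 facet normal 0.495 -0.491 -0.716
  outer loop
   vertex 4.8 0.9 3.5
   vertex 0.4 0.4 0.8
   vertex 5.0 4.6 1.1
  endloop
 endfacet
 facet normal -0.998 0.059 0.029
  outer loop
   vertex 0.5 1.1 2.8
   vertex 0.4 0.4 0.8
   vertex 0.4 0.1 1.4
  endloop
 endfacet
 facet normal -0.132 -0.802 0.582
  outer loop
   vertex 0.5 1.1 2.8
   vertex 0.4 0.1 1.4
   vertex 4.8 0.9 3.5
  endloop
 endfacet
 facet normal -0.166 -0.180 0.970
  outer loop
   vertex 0.5 1.1 2.8
   vertex 4.8 0.9 3.5
   vertex 3.8 2.9 3.7
  endloop
 endfacet
 facet normal -0.518 0.806 0.288
  outer loop
   vertex 0.5 1.1 2.8
   vertex 3.8 2.9 3.7
   vertex 5.0 4.6 1.1
  endloop
 endfacet
 facet normal -0.649 0.727 -0.222
  outer loop
   vertex 0.5 1.1 2.8
   vertex 5.0 4.6 1.1
   vertex 0.4 0.4 0.8
  endloop
 endfacet
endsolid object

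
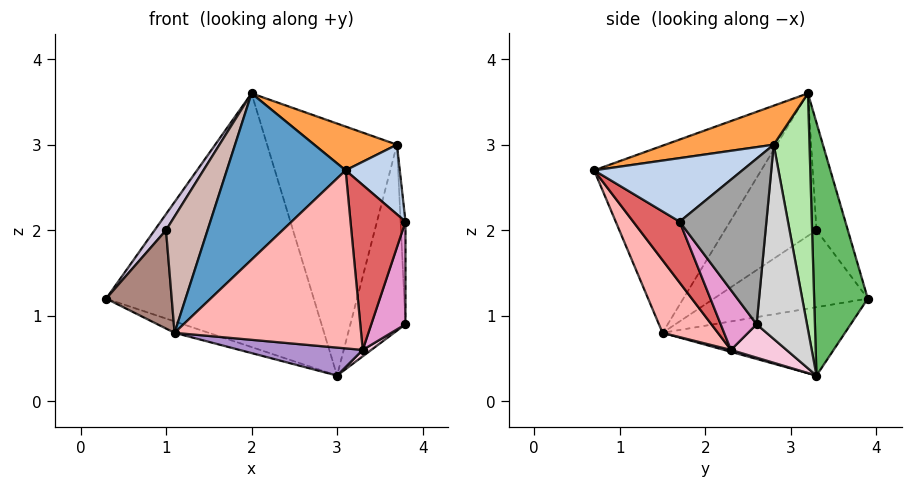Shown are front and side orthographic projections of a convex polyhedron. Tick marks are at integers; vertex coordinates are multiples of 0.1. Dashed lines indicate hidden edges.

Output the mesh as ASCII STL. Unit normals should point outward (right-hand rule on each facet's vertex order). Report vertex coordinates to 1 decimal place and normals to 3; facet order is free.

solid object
 facet normal -0.695 -0.494 0.523
  outer loop
   vertex 1.1 1.5 0.8
   vertex 3.1 0.7 2.7
   vertex 2.0 3.2 3.6
  endloop
 endfacet
 facet normal 0.832 -0.304 0.464
  outer loop
   vertex 3.7 2.8 3.0
   vertex 3.1 0.7 2.7
   vertex 3.8 1.7 2.1
  endloop
 endfacet
 facet normal 0.280 -0.214 0.936
  outer loop
   vertex 3.7 2.8 3.0
   vertex 2.0 3.2 3.6
   vertex 3.1 0.7 2.7
  endloop
 endfacet
 facet normal -0.304 0.057 -0.951
  outer loop
   vertex 3.0 3.3 0.3
   vertex 1.1 1.5 0.8
   vertex 0.3 3.9 1.2
  endloop
 endfacet
 facet normal 0.249 0.963 0.105
  outer loop
   vertex 3.0 3.3 0.3
   vertex 0.3 3.9 1.2
   vertex 2.0 3.2 3.6
  endloop
 endfacet
 facet normal 0.264 0.958 0.109
  outer loop
   vertex 3.0 3.3 0.3
   vertex 2.0 3.2 3.6
   vertex 3.7 2.8 3.0
  endloop
 endfacet
 facet normal 0.572 -0.678 -0.462
  outer loop
   vertex 3.3 2.3 0.6
   vertex 3.8 1.7 2.1
   vertex 3.1 0.7 2.7
  endloop
 endfacet
 facet normal 0.233 -0.784 -0.575
  outer loop
   vertex 3.3 2.3 0.6
   vertex 3.1 0.7 2.7
   vertex 1.1 1.5 0.8
  endloop
 endfacet
 facet normal 0.016 -0.283 -0.959
  outer loop
   vertex 3.3 2.3 0.6
   vertex 1.1 1.5 0.8
   vertex 3.0 3.3 0.3
  endloop
 endfacet
 facet normal -0.818 -0.297 0.493
  outer loop
   vertex 1.0 3.3 2.0
   vertex 2.0 3.2 3.6
   vertex 0.3 3.9 1.2
  endloop
 endfacet
 facet normal -0.819 -0.349 0.455
  outer loop
   vertex 1.0 3.3 2.0
   vertex 0.3 3.9 1.2
   vertex 1.1 1.5 0.8
  endloop
 endfacet
 facet normal -0.800 -0.363 0.477
  outer loop
   vertex 1.0 3.3 2.0
   vertex 1.1 1.5 0.8
   vertex 2.0 3.2 3.6
  endloop
 endfacet
 facet normal 0.643 -0.613 -0.459
  outer loop
   vertex 3.8 2.6 0.9
   vertex 3.8 1.7 2.1
   vertex 3.3 2.3 0.6
  endloop
 endfacet
 facet normal 0.549 -0.085 -0.831
  outer loop
   vertex 3.8 2.6 0.9
   vertex 3.3 2.3 0.6
   vertex 3.0 3.3 0.3
  endloop
 endfacet
 facet normal 0.998 0.056 0.042
  outer loop
   vertex 3.8 2.6 0.9
   vertex 3.7 2.8 3.0
   vertex 3.8 1.7 2.1
  endloop
 endfacet
 facet normal 0.674 0.738 -0.038
  outer loop
   vertex 3.8 2.6 0.9
   vertex 3.0 3.3 0.3
   vertex 3.7 2.8 3.0
  endloop
 endfacet
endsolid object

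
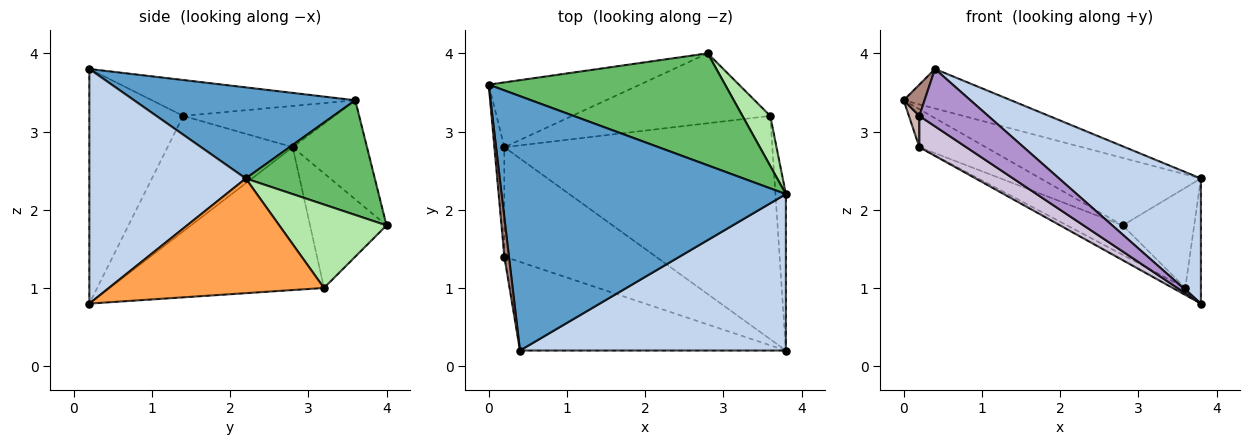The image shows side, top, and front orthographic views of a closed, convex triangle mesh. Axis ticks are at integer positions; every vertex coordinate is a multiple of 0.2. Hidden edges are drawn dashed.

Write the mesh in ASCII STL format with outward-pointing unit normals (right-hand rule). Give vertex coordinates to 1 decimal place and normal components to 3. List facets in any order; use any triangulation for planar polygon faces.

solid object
 facet normal 0.302 0.146 0.942
  outer loop
   vertex 0.4 0.2 3.8
   vertex 3.8 2.2 2.4
   vertex 0.0 3.6 3.4
  endloop
 endfacet
 facet normal 0.567 -0.514 0.643
  outer loop
   vertex 3.8 0.2 0.8
   vertex 3.8 2.2 2.4
   vertex 0.4 0.2 3.8
  endloop
 endfacet
 facet normal 0.993 0.072 -0.090
  outer loop
   vertex 3.6 3.2 1.0
   vertex 3.8 2.2 2.4
   vertex 3.8 0.2 0.8
  endloop
 endfacet
 facet normal -0.470 0.027 -0.882
  outer loop
   vertex 0.2 2.8 2.8
   vertex 3.6 3.2 1.0
   vertex 3.8 0.2 0.8
  endloop
 endfacet
 facet normal 0.384 0.477 0.791
  outer loop
   vertex 2.8 4.0 1.8
   vertex 0.0 3.6 3.4
   vertex 3.8 2.2 2.4
  endloop
 endfacet
 facet normal 0.802 0.535 0.267
  outer loop
   vertex 2.8 4.0 1.8
   vertex 3.8 2.2 2.4
   vertex 3.6 3.2 1.0
  endloop
 endfacet
 facet normal -0.492 0.440 -0.751
  outer loop
   vertex 2.8 4.0 1.8
   vertex 0.2 2.8 2.8
   vertex 0.0 3.6 3.4
  endloop
 endfacet
 facet normal -0.471 0.342 -0.813
  outer loop
   vertex 2.8 4.0 1.8
   vertex 3.6 3.2 1.0
   vertex 0.2 2.8 2.8
  endloop
 endfacet
 facet normal -0.595 -0.437 -0.675
  outer loop
   vertex 0.2 1.4 3.2
   vertex 3.8 0.2 0.8
   vertex 0.4 0.2 3.8
  endloop
 endfacet
 facet normal -0.591 -0.222 -0.776
  outer loop
   vertex 0.2 1.4 3.2
   vertex 0.2 2.8 2.8
   vertex 3.8 0.2 0.8
  endloop
 endfacet
 facet normal -0.987 -0.101 0.127
  outer loop
   vertex 0.2 1.4 3.2
   vertex 0.4 0.2 3.8
   vertex 0.0 3.6 3.4
  endloop
 endfacet
 facet normal -0.970 -0.067 -0.234
  outer loop
   vertex 0.2 1.4 3.2
   vertex 0.0 3.6 3.4
   vertex 0.2 2.8 2.8
  endloop
 endfacet
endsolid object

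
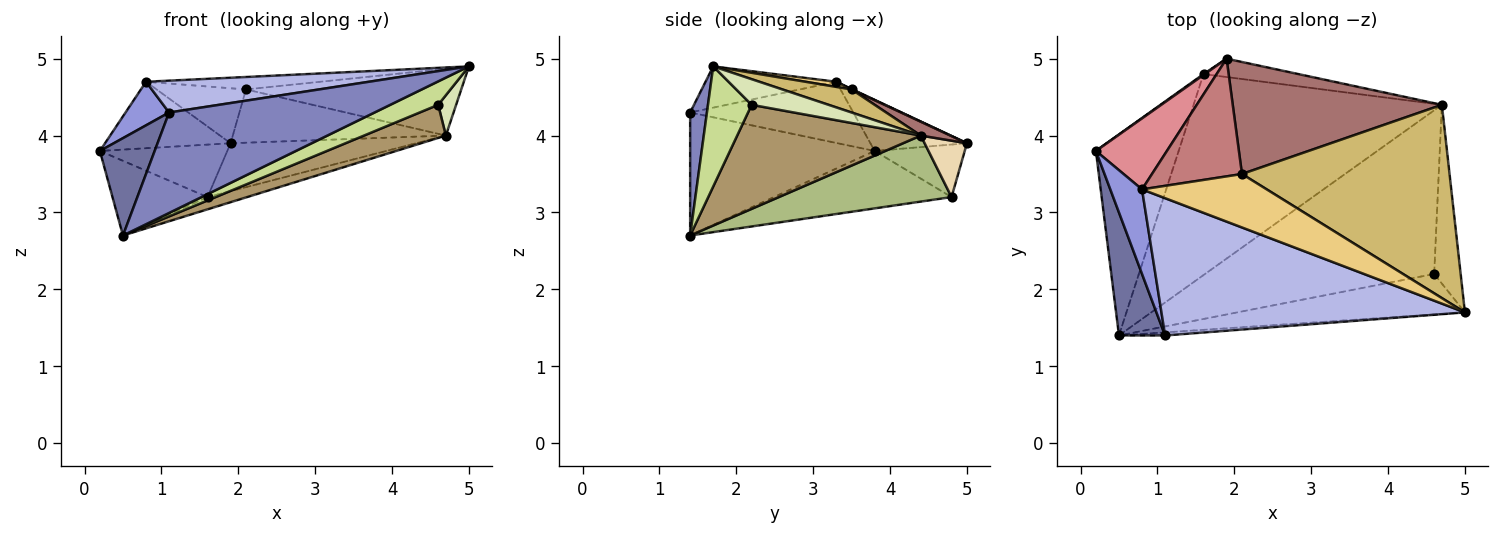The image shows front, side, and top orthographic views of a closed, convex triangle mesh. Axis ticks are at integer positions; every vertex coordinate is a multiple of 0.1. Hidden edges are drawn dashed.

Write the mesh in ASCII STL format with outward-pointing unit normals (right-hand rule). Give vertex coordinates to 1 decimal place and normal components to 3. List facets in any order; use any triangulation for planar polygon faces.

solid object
 facet normal -0.902 -0.268 0.338
  outer loop
   vertex 1.1 1.4 4.3
   vertex 0.2 3.8 3.8
   vertex 0.5 1.4 2.7
  endloop
 endfacet
 facet normal 0.081 -0.996 -0.030
  outer loop
   vertex 1.1 1.4 4.3
   vertex 0.5 1.4 2.7
   vertex 5.0 1.7 4.9
  endloop
 endfacet
 facet normal -0.864 -0.231 0.448
  outer loop
   vertex 0.8 3.3 4.7
   vertex 0.2 3.8 3.8
   vertex 1.1 1.4 4.3
  endloop
 endfacet
 facet normal -0.131 -0.224 0.966
  outer loop
   vertex 0.8 3.3 4.7
   vertex 1.1 1.4 4.3
   vertex 5.0 1.7 4.9
  endloop
 endfacet
 facet normal -0.545 0.292 -0.786
  outer loop
   vertex 1.6 4.8 3.2
   vertex 0.5 1.4 2.7
   vertex 0.2 3.8 3.8
  endloop
 endfacet
 facet normal 0.257 0.059 -0.965
  outer loop
   vertex 1.6 4.8 3.2
   vertex 4.7 4.4 4.0
   vertex 0.5 1.4 2.7
  endloop
 endfacet
 facet normal 0.415 -0.455 -0.788
  outer loop
   vertex 4.6 2.2 4.4
   vertex 5.0 1.7 4.9
   vertex 0.5 1.4 2.7
  endloop
 endfacet
 facet normal 0.686 -0.160 -0.709
  outer loop
   vertex 4.6 2.2 4.4
   vertex 4.7 4.4 4.0
   vertex 5.0 1.7 4.9
  endloop
 endfacet
 facet normal 0.407 -0.181 -0.895
  outer loop
   vertex 4.6 2.2 4.4
   vertex 0.5 1.4 2.7
   vertex 4.7 4.4 4.0
  endloop
 endfacet
 facet normal 0.104 0.325 0.940
  outer loop
   vertex 2.1 3.5 4.6
   vertex 5.0 1.7 4.9
   vertex 4.7 4.4 4.0
  endloop
 endfacet
 facet normal 0.040 0.227 0.973
  outer loop
   vertex 2.1 3.5 4.6
   vertex 0.8 3.3 4.7
   vertex 5.0 1.7 4.9
  endloop
 endfacet
 facet normal 0.208 0.913 -0.350
  outer loop
   vertex 1.9 5.0 3.9
   vertex 4.7 4.4 4.0
   vertex 1.6 4.8 3.2
  endloop
 endfacet
 facet normal 0.060 0.429 0.901
  outer loop
   vertex 1.9 5.0 3.9
   vertex 2.1 3.5 4.6
   vertex 4.7 4.4 4.0
  endloop
 endfacet
 facet normal 0.005 0.423 0.906
  outer loop
   vertex 1.9 5.0 3.9
   vertex 0.8 3.3 4.7
   vertex 2.1 3.5 4.6
  endloop
 endfacet
 facet normal -0.465 0.605 0.646
  outer loop
   vertex 1.9 5.0 3.9
   vertex 0.2 3.8 3.8
   vertex 0.8 3.3 4.7
  endloop
 endfacet
 facet normal -0.577 0.816 0.014
  outer loop
   vertex 1.9 5.0 3.9
   vertex 1.6 4.8 3.2
   vertex 0.2 3.8 3.8
  endloop
 endfacet
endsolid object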